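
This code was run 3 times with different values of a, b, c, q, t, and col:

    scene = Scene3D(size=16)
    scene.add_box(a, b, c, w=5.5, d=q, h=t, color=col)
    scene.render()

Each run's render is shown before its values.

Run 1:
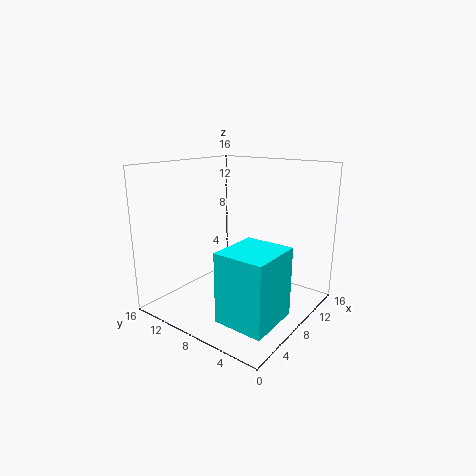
a = 1
b = 0.5
c = 2
q = 5
t = 7
col = 'cyan'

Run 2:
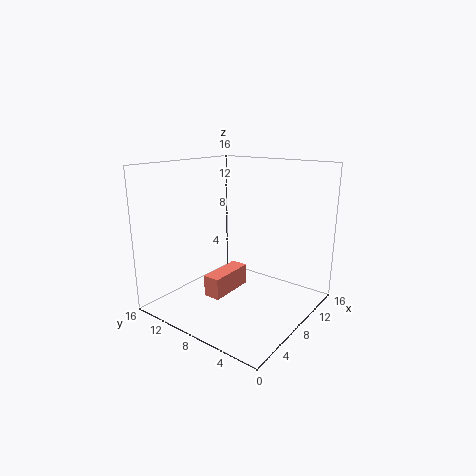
a = 5.5
b = 9
c = 1
q = 2
t = 2.5
col = 'salmon'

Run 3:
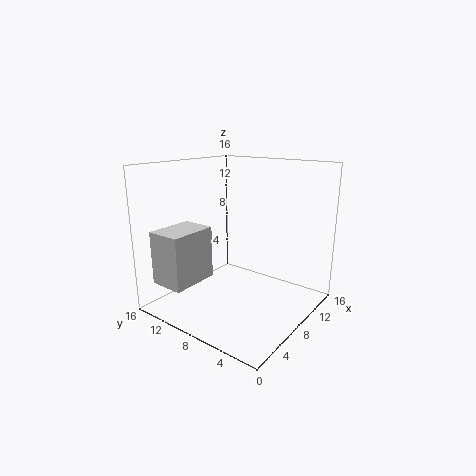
a = 1.5
b = 11
c = 3
q = 4
t = 6
col = 'lightgray'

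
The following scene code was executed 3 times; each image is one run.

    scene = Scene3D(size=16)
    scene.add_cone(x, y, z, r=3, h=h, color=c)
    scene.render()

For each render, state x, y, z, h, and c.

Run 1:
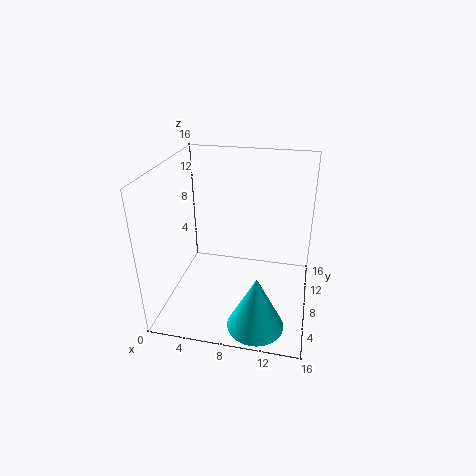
x = 11
y = 3
z = 0.5
h = 6
c = 'cyan'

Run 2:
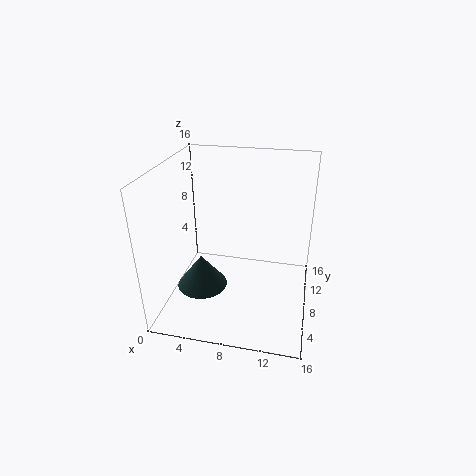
x = 3.5
y = 8
z = 1
h = 4
c = 'darkslategray'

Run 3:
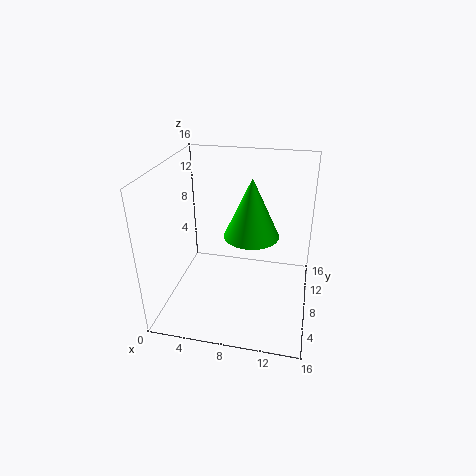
x = 9.5
y = 8
z = 8.5
h = 6.5
c = 'lime'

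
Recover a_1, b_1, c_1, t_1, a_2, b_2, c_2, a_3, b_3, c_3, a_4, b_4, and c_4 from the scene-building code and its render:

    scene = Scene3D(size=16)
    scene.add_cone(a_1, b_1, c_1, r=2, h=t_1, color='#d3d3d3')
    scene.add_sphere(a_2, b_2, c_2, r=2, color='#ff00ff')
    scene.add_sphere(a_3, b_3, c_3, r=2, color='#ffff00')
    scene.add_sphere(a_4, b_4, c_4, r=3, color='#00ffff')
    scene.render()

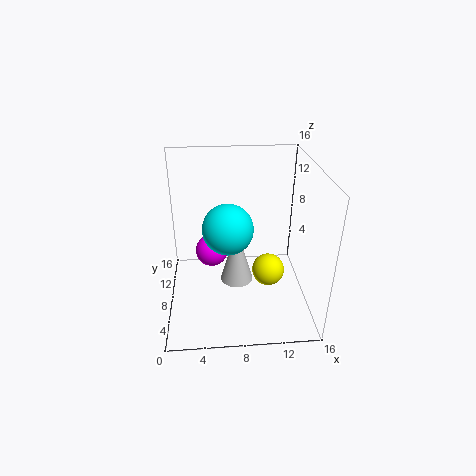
a_1 = 8, b_1 = 10, c_1 = 1, t_1 = 7, a_2 = 5, b_2 = 12, c_2 = 4, a_3 = 12, b_3 = 10, c_3 = 2, a_4 = 7, b_4 = 10, c_4 = 8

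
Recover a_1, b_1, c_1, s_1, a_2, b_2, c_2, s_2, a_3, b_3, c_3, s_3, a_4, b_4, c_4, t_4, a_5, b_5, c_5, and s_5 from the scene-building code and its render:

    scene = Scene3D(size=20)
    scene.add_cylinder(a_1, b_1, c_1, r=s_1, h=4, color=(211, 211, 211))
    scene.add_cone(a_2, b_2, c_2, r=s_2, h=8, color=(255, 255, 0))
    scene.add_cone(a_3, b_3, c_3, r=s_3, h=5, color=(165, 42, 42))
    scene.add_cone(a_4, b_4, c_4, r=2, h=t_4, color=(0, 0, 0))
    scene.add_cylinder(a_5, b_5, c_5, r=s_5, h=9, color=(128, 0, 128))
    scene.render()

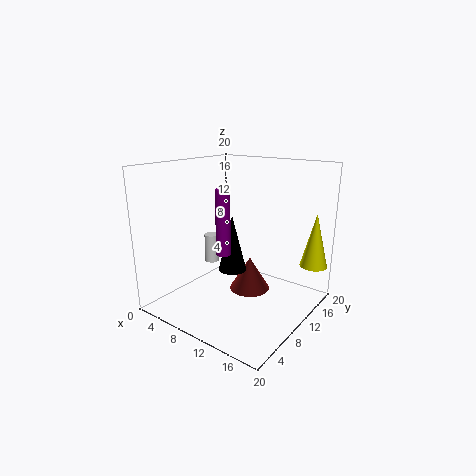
a_1 = 6
b_1 = 9
c_1 = 6
s_1 = 1
a_2 = 18
b_2 = 18
c_2 = 5
s_2 = 2
a_3 = 10
b_3 = 13
c_3 = 1
s_3 = 3
a_4 = 9
b_4 = 10
c_4 = 5
t_4 = 8
a_5 = 9
b_5 = 8
c_5 = 8
s_5 = 1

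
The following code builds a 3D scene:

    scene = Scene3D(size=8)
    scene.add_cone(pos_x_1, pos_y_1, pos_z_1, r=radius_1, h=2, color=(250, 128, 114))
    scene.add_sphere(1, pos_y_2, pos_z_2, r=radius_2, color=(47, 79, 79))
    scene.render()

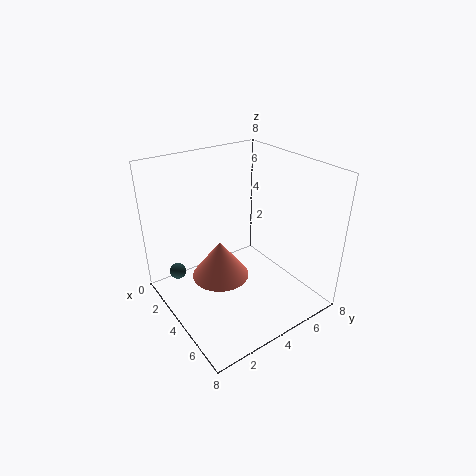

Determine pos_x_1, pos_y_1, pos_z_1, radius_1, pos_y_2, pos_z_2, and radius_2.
pos_x_1 = 4.5, pos_y_1 = 2.5, pos_z_1 = 2.5, radius_1 = 1.5, pos_y_2 = 1.5, pos_z_2 = 1, radius_2 = 0.5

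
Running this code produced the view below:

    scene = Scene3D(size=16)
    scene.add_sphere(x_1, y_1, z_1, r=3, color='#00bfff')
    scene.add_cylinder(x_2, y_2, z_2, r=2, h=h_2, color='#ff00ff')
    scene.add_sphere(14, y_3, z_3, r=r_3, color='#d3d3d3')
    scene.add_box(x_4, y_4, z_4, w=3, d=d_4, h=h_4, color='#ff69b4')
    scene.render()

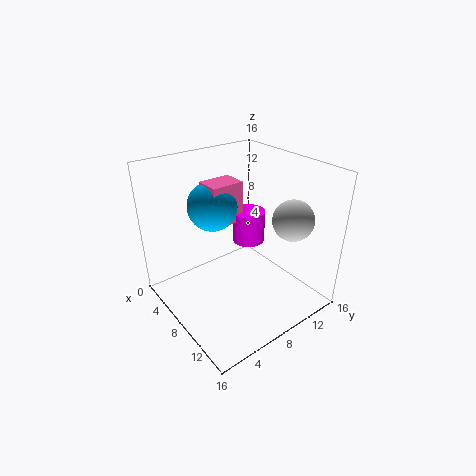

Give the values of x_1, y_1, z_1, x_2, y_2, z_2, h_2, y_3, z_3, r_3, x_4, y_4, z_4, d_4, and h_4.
x_1 = 3; y_1 = 8; z_1 = 10; x_2 = 5; y_2 = 12; z_2 = 5; h_2 = 4; y_3 = 10; z_3 = 12; r_3 = 2; x_4 = 2; y_4 = 7; z_4 = 8; d_4 = 4; h_4 = 5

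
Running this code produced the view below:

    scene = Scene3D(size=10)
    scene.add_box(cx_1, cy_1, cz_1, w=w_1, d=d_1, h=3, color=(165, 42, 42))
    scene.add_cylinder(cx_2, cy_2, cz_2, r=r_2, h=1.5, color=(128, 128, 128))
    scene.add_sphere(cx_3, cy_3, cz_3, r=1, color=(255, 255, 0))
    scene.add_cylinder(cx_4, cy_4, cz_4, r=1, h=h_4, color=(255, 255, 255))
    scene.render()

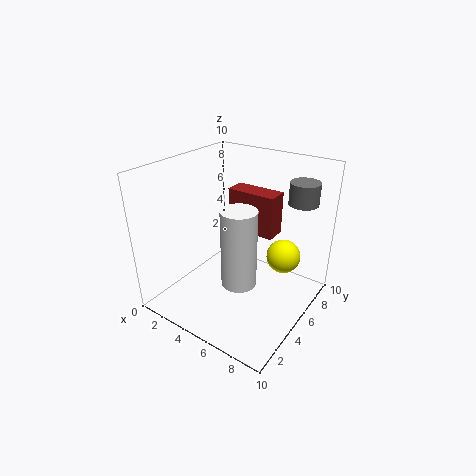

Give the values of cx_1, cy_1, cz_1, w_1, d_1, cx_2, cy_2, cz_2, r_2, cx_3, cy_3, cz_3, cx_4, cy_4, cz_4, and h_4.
cx_1 = 3.5
cy_1 = 6
cz_1 = 5
w_1 = 3.5
d_1 = 1.5
cx_2 = 8.5
cy_2 = 7.5
cz_2 = 7.5
r_2 = 1
cx_3 = 9
cy_3 = 4
cz_3 = 5.5
cx_4 = 7.5
cy_4 = 1.5
cz_4 = 4.5
h_4 = 4.5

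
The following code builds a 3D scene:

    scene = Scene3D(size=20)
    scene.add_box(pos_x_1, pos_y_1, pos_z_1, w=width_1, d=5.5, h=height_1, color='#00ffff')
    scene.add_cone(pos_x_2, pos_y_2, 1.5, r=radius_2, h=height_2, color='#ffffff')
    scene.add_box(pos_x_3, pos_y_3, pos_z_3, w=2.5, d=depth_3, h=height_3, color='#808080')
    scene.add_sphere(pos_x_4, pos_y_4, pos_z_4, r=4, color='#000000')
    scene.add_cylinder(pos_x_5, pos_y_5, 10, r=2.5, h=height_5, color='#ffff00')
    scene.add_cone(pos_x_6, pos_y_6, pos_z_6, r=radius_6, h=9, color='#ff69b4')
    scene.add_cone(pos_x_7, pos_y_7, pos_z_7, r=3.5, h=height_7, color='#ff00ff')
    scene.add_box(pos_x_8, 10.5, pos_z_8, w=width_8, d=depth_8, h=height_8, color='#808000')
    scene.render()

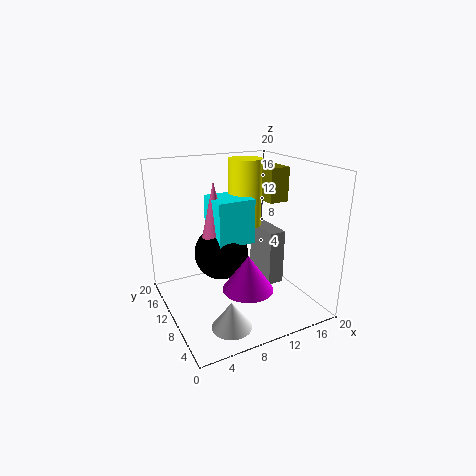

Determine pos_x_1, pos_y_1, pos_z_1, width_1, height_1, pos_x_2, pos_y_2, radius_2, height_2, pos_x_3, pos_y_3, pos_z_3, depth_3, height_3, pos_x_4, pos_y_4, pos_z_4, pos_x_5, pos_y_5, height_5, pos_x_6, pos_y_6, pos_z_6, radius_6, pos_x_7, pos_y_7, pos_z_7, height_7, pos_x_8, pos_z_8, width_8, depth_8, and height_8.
pos_x_1 = 7.5
pos_y_1 = 10.5
pos_z_1 = 8.5
width_1 = 5.5
height_1 = 6.5
pos_x_2 = 5.5
pos_y_2 = 3
radius_2 = 2.5
height_2 = 3.5
pos_x_3 = 15.5
pos_y_3 = 10
pos_z_3 = 1
depth_3 = 6
height_3 = 8.5
pos_x_4 = 9
pos_y_4 = 13.5
pos_z_4 = 6.5
pos_x_5 = 13.5
pos_y_5 = 14.5
height_5 = 10
pos_x_6 = 8
pos_y_6 = 13.5
pos_z_6 = 8.5
radius_6 = 2
pos_x_7 = 10
pos_y_7 = 7
pos_z_7 = 3.5
height_7 = 5
pos_x_8 = 15.5
pos_z_8 = 14
width_8 = 3
depth_8 = 5
height_8 = 5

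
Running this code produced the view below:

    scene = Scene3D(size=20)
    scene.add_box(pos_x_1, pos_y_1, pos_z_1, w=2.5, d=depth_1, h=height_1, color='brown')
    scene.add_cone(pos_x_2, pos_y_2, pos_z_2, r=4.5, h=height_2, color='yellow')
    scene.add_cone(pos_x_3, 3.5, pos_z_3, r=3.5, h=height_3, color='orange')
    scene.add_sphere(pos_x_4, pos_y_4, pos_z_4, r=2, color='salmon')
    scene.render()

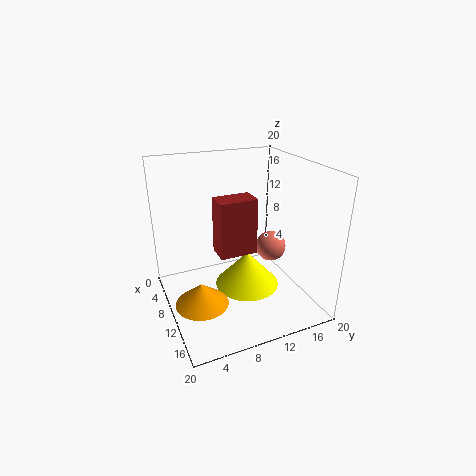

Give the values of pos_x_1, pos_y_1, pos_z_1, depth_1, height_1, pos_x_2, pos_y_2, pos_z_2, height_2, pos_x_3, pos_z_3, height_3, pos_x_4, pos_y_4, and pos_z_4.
pos_x_1 = 17
pos_y_1 = 4
pos_z_1 = 13
depth_1 = 4
height_1 = 6
pos_x_2 = 11
pos_y_2 = 11
pos_z_2 = 3
height_2 = 5
pos_x_3 = 13
pos_z_3 = 3
height_3 = 3
pos_x_4 = 13
pos_y_4 = 13.5
pos_z_4 = 9.5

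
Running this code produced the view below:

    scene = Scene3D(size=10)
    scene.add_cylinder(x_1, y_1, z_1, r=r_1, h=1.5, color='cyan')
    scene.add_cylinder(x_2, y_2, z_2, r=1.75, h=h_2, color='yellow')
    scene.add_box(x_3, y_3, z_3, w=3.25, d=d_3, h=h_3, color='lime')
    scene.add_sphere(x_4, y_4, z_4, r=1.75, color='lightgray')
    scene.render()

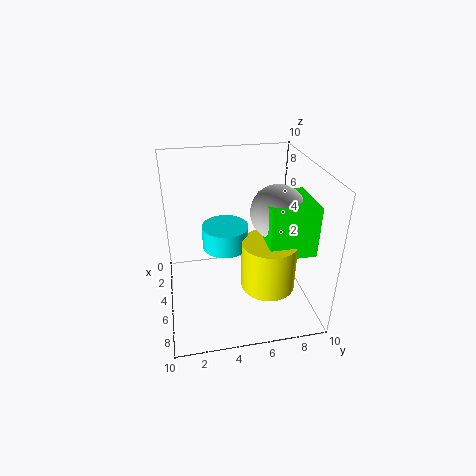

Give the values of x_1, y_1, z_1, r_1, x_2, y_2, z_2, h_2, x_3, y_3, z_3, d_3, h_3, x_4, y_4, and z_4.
x_1 = 5.75; y_1 = 4; z_1 = 5; r_1 = 1.5; x_2 = 7.5; y_2 = 6.5; z_2 = 2.75; h_2 = 3.25; x_3 = 5.25; y_3 = 6.25; z_3 = 5.25; d_3 = 3; h_3 = 3.25; x_4 = 6.5; y_4 = 7.25; z_4 = 7.5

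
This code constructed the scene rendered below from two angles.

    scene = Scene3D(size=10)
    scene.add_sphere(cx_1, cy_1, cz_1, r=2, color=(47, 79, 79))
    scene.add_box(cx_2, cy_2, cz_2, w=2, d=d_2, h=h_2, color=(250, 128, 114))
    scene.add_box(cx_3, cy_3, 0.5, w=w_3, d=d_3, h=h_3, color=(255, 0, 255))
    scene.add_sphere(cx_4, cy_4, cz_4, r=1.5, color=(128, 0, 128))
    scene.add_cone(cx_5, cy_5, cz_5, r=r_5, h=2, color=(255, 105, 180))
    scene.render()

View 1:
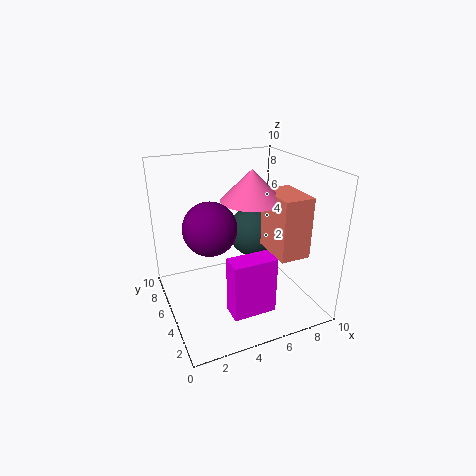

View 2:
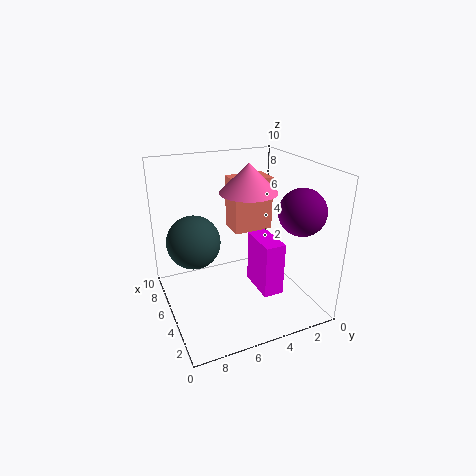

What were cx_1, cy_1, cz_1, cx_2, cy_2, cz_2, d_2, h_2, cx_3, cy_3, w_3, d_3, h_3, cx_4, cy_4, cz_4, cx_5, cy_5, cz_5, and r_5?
cx_1 = 7.5, cy_1 = 7.5, cz_1 = 4, cx_2 = 6.5, cy_2 = 1.5, cz_2 = 4.5, d_2 = 3, h_2 = 4, cx_3 = 3.5, cy_3 = 2, w_3 = 3, d_3 = 1.5, h_3 = 4, cx_4 = 2, cy_4 = 2, cz_4 = 7.5, cx_5 = 5.5, cy_5 = 4, cz_5 = 8, r_5 = 2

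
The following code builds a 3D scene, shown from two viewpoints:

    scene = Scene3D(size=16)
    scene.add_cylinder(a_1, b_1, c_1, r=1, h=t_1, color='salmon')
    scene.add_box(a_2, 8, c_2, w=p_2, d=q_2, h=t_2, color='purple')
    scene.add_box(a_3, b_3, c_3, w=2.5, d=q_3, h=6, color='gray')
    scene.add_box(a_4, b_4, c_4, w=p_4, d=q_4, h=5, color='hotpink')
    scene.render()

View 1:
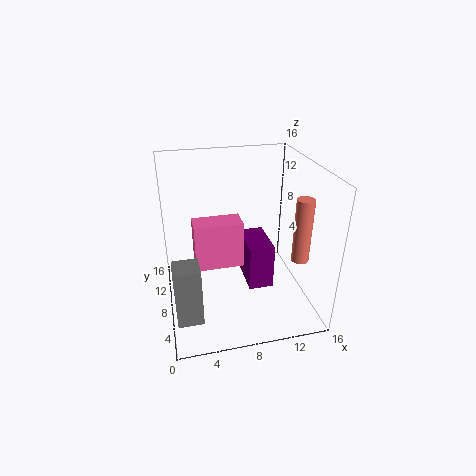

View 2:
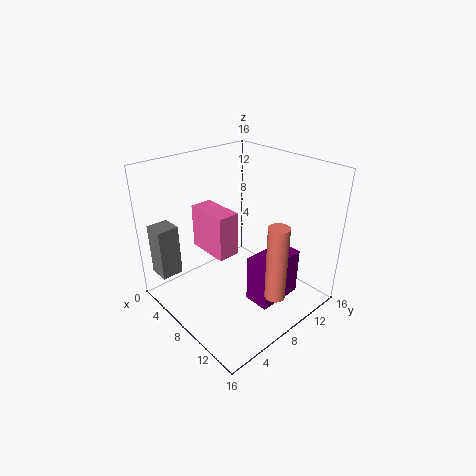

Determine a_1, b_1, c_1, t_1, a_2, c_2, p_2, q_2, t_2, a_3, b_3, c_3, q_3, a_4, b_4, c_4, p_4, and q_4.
a_1 = 15; b_1 = 6.5; c_1 = 5; t_1 = 7.5; a_2 = 9.5; c_2 = 0.5; p_2 = 3; q_2 = 5.5; t_2 = 5.5; a_3 = 0.5; b_3 = 1; c_3 = 3; q_3 = 2.5; a_4 = 3; b_4 = 5.5; c_4 = 6; p_4 = 5; q_4 = 2.5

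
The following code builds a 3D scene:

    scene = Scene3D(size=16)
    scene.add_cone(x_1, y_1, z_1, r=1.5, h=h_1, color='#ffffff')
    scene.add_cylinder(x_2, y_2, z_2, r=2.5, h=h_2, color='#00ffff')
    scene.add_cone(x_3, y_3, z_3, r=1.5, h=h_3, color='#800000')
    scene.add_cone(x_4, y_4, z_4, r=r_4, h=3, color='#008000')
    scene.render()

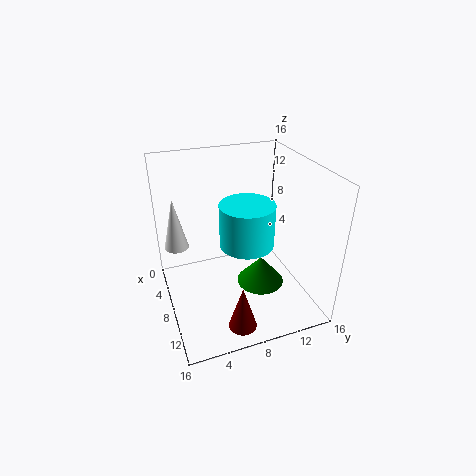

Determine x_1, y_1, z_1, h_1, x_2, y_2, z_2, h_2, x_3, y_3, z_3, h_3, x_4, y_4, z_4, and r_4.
x_1 = 2
y_1 = 2
z_1 = 4.5
h_1 = 6.5
x_2 = 13
y_2 = 7
z_2 = 10.5
h_2 = 4
x_3 = 13.5
y_3 = 6.5
z_3 = 0.5
h_3 = 5
x_4 = 11
y_4 = 9.5
z_4 = 4
r_4 = 2.5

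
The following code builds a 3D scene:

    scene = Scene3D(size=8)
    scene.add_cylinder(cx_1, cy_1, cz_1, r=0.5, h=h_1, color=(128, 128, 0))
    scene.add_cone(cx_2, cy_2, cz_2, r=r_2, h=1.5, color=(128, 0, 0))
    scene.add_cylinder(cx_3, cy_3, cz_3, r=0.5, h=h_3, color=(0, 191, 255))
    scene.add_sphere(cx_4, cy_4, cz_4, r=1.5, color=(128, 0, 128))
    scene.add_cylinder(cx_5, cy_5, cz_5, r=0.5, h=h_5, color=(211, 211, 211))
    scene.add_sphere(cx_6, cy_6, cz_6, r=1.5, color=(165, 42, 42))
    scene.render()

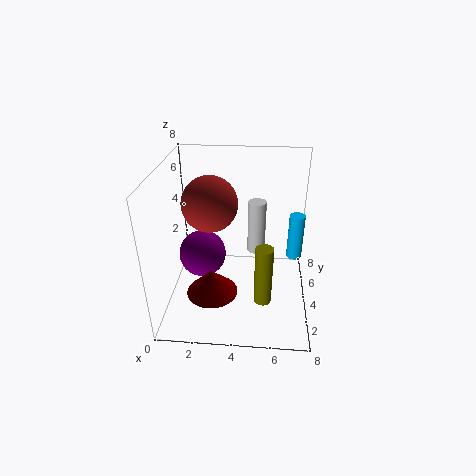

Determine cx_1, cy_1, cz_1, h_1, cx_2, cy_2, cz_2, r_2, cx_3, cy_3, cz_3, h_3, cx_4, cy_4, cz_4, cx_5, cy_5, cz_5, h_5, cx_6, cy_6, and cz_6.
cx_1 = 5.5
cy_1 = 3
cz_1 = 0.5
h_1 = 3.5
cx_2 = 2.5
cy_2 = 3.5
cz_2 = 0.5
r_2 = 1.5
cx_3 = 7.5
cy_3 = 7
cz_3 = 1
h_3 = 3
cx_4 = 1.5
cy_4 = 6
cz_4 = 1.5
cx_5 = 5
cy_5 = 4.5
cz_5 = 3
h_5 = 3
cx_6 = 2.5
cy_6 = 4
cz_6 = 6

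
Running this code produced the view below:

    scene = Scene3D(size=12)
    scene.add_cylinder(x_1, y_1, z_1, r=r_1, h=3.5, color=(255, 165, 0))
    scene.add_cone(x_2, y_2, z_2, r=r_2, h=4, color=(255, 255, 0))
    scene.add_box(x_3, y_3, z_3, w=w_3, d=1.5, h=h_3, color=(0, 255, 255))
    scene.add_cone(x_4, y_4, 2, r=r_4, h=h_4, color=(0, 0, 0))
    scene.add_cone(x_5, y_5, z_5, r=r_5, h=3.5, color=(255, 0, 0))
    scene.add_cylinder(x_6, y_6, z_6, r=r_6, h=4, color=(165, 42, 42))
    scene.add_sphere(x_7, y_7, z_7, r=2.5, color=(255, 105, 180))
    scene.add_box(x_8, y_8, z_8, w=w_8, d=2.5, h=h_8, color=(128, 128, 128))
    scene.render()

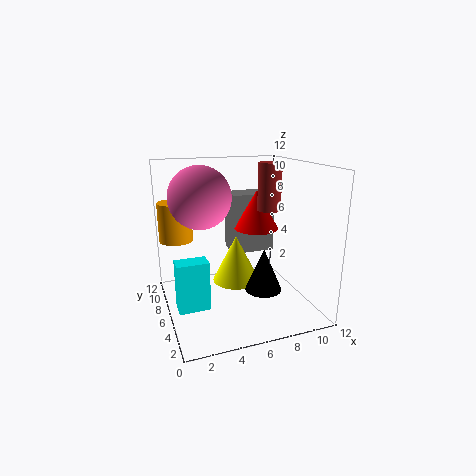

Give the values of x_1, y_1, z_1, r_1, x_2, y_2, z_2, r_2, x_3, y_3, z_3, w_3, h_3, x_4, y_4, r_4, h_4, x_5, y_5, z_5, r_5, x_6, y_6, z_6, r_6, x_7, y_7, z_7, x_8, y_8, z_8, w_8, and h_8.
x_1 = 1.5; y_1 = 10; z_1 = 5; r_1 = 1.5; x_2 = 6; y_2 = 6.5; z_2 = 2; r_2 = 2; x_3 = 0.5; y_3 = 4; z_3 = 1; w_3 = 2.5; h_3 = 4; x_4 = 7.5; y_4 = 4; r_4 = 1.5; h_4 = 3.5; x_5 = 8.5; y_5 = 8; z_5 = 6; r_5 = 2; x_6 = 9; y_6 = 6.5; z_6 = 8; r_6 = 1; x_7 = 3; y_7 = 6.5; z_7 = 9.5; x_8 = 6.5; y_8 = 8.5; z_8 = 3.5; w_8 = 4; h_8 = 5.5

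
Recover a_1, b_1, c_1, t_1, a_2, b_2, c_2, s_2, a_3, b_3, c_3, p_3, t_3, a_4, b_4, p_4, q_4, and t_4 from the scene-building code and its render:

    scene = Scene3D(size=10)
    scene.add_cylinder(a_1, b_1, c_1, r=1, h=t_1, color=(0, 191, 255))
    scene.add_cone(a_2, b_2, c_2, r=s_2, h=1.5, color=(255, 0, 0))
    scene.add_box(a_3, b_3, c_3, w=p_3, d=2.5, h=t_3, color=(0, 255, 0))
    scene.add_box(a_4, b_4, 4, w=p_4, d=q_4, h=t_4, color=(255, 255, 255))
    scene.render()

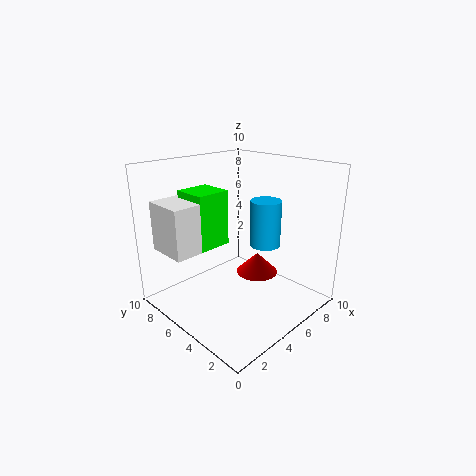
a_1 = 5.5
b_1 = 3
c_1 = 5
t_1 = 3
a_2 = 6.5
b_2 = 4.5
c_2 = 2
s_2 = 1.5
a_3 = 3
b_3 = 6.5
c_3 = 4
p_3 = 2.5
t_3 = 4
a_4 = 1
b_4 = 6.5
p_4 = 3
q_4 = 3
t_4 = 3.5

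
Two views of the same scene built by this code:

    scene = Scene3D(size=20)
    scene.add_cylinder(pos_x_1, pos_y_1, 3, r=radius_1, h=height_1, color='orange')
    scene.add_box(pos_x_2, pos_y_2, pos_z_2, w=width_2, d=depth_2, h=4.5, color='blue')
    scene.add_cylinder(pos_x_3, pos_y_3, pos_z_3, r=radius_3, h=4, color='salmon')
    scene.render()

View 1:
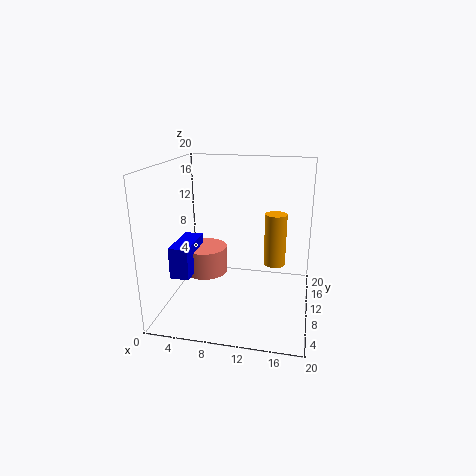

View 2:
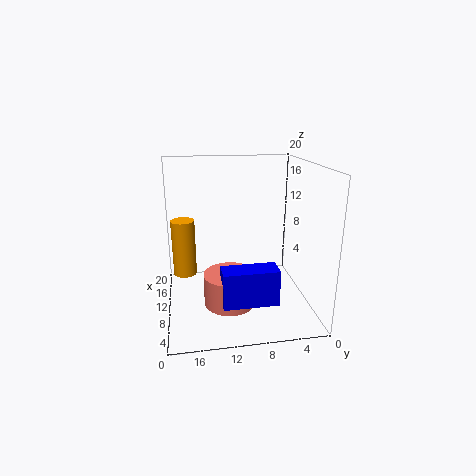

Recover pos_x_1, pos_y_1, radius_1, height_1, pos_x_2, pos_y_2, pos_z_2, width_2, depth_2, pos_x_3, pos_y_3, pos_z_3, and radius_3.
pos_x_1 = 14.5
pos_y_1 = 17.5
radius_1 = 1.75
height_1 = 8.5
pos_x_2 = 1
pos_y_2 = 6.5
pos_z_2 = 4.5
width_2 = 2.75
depth_2 = 6.75
pos_x_3 = 4.5
pos_y_3 = 12
pos_z_3 = 3.5
radius_3 = 3.25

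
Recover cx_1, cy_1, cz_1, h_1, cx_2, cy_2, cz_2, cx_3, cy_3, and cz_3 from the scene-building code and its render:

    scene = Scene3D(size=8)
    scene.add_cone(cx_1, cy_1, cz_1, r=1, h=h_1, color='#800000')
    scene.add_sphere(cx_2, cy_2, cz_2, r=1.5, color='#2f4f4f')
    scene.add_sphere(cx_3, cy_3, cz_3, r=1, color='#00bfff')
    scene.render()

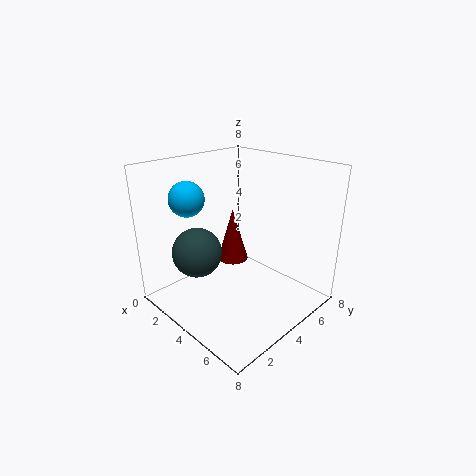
cx_1 = 1.5, cy_1 = 6, cz_1 = 1, h_1 = 3.5, cx_2 = 1.5, cy_2 = 3, cz_2 = 2.5, cx_3 = 1.5, cy_3 = 2.5, cz_3 = 6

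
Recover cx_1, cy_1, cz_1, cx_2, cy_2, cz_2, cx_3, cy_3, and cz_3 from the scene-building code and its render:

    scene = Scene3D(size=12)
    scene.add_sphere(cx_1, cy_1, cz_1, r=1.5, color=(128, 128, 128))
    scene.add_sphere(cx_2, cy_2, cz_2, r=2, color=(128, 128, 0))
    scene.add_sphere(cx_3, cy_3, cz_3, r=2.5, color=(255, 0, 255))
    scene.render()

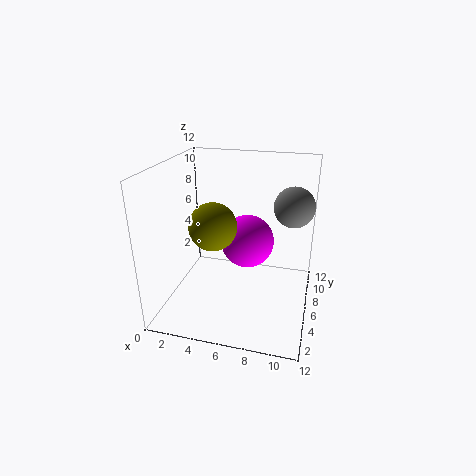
cx_1 = 10.5
cy_1 = 5
cz_1 = 9.5
cx_2 = 4
cy_2 = 5.5
cz_2 = 7
cx_3 = 6
cy_3 = 9.5
cz_3 = 4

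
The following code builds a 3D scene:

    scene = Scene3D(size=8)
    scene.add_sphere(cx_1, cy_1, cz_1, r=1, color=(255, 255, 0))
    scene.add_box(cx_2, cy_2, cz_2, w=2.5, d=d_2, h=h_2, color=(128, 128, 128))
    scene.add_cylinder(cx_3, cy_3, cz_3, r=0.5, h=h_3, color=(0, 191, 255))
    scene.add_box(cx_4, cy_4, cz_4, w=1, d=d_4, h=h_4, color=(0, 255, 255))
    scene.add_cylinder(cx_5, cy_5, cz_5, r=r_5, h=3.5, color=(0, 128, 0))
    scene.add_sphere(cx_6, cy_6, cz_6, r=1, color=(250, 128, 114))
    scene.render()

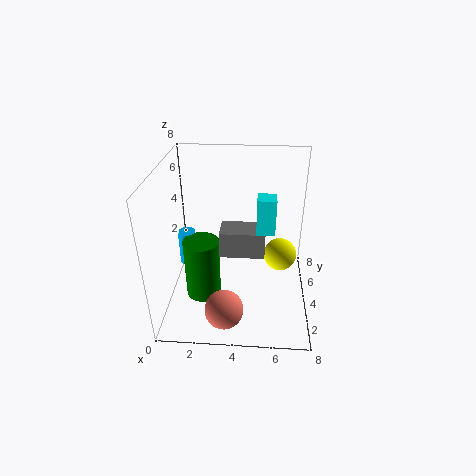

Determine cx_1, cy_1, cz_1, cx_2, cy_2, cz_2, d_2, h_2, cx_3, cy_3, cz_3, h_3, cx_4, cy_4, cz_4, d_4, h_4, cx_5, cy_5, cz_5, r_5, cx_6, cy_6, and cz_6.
cx_1 = 6.5
cy_1 = 5.5
cz_1 = 2
cx_2 = 3
cy_2 = 3.5
cz_2 = 3
d_2 = 1.5
h_2 = 1.5
cx_3 = 1
cy_3 = 4.5
cz_3 = 2
h_3 = 2
cx_4 = 5
cy_4 = 3.5
cz_4 = 4.5
d_4 = 1
h_4 = 2
cx_5 = 2
cy_5 = 3.5
cz_5 = 0.5
r_5 = 1
cx_6 = 3.5
cy_6 = 1
cz_6 = 1.5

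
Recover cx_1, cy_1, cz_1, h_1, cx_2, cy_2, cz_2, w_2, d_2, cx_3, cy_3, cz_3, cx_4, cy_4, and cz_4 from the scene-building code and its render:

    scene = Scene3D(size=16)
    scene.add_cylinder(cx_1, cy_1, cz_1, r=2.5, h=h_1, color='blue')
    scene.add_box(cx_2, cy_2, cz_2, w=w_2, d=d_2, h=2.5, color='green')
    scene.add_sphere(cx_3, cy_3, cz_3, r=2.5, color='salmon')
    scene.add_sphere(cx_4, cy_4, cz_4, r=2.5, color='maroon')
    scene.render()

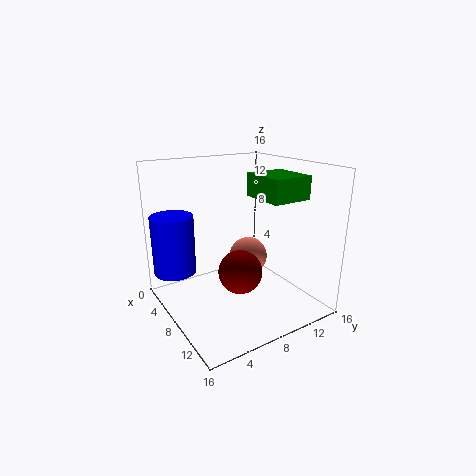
cx_1 = 2.5; cy_1 = 2.5; cz_1 = 3; h_1 = 7; cx_2 = 7.5; cy_2 = 9.5; cz_2 = 12.5; w_2 = 5; d_2 = 4.5; cx_3 = 3.5; cy_3 = 12.5; cz_3 = 3; cx_4 = 8.5; cy_4 = 8; cz_4 = 4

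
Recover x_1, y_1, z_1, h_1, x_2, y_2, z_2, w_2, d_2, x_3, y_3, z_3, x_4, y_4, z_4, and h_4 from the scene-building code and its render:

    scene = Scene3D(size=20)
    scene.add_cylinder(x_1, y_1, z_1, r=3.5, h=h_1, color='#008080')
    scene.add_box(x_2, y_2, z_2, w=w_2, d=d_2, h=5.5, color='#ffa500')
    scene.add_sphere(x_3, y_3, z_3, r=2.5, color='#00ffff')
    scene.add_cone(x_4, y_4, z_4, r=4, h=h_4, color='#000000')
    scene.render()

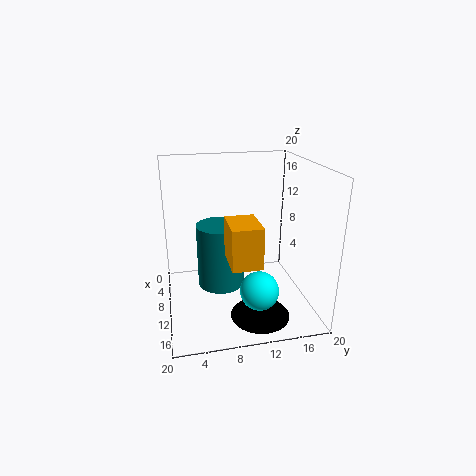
x_1 = 7; y_1 = 8; z_1 = 1.5; h_1 = 9.5; x_2 = 10.5; y_2 = 8; z_2 = 8; w_2 = 5.5; d_2 = 4; x_3 = 16; y_3 = 11.5; z_3 = 5; x_4 = 15; y_4 = 12; z_4 = 0.5; h_4 = 4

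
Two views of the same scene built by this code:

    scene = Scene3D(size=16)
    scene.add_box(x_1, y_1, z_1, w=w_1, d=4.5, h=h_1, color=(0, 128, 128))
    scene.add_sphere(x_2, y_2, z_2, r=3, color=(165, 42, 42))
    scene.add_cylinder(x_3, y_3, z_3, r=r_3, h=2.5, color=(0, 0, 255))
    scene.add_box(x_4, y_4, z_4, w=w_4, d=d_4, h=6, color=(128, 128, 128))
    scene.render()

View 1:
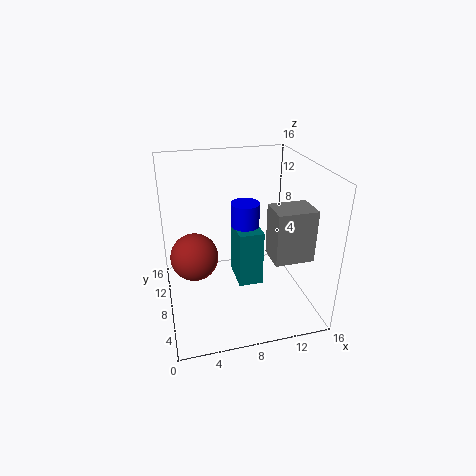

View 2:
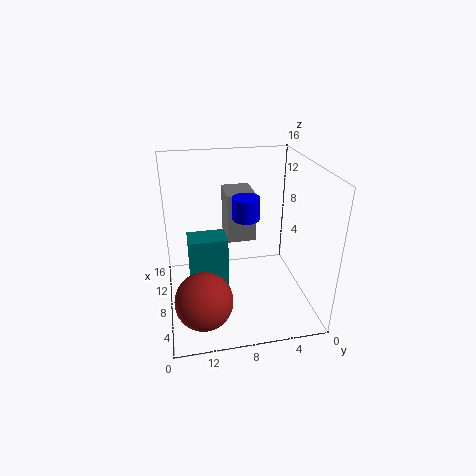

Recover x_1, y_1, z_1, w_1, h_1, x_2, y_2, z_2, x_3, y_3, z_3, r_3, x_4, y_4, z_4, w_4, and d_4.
x_1 = 8.5; y_1 = 9; z_1 = 0.5; w_1 = 3; h_1 = 7; x_2 = 3.5; y_2 = 12.5; z_2 = 3.5; x_3 = 8.5; y_3 = 7; z_3 = 10; r_3 = 1.5; x_4 = 11.5; y_4 = 5; z_4 = 5.5; w_4 = 4.5; d_4 = 3.5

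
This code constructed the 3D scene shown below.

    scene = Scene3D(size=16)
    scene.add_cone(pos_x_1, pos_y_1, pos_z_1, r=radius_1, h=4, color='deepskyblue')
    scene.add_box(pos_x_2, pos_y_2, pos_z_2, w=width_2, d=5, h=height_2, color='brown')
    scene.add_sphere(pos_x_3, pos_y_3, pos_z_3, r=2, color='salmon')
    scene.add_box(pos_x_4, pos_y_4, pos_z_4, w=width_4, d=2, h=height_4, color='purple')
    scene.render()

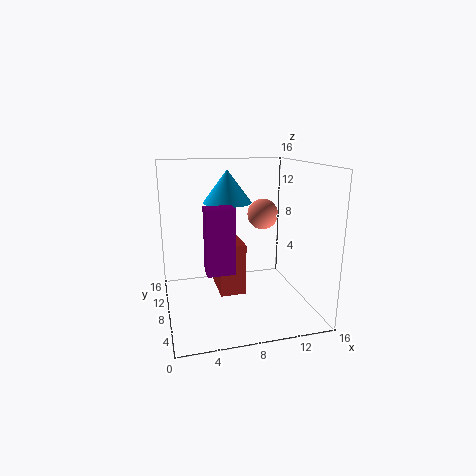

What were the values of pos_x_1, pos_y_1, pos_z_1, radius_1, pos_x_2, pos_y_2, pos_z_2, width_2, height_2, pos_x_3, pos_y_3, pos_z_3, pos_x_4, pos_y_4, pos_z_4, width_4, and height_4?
pos_x_1 = 8, pos_y_1 = 13, pos_z_1 = 11, radius_1 = 3, pos_x_2 = 6, pos_y_2 = 8, pos_z_2 = 1, width_2 = 3, height_2 = 6, pos_x_3 = 13, pos_y_3 = 14, pos_z_3 = 9, pos_x_4 = 4, pos_y_4 = 5, pos_z_4 = 5, width_4 = 3, height_4 = 7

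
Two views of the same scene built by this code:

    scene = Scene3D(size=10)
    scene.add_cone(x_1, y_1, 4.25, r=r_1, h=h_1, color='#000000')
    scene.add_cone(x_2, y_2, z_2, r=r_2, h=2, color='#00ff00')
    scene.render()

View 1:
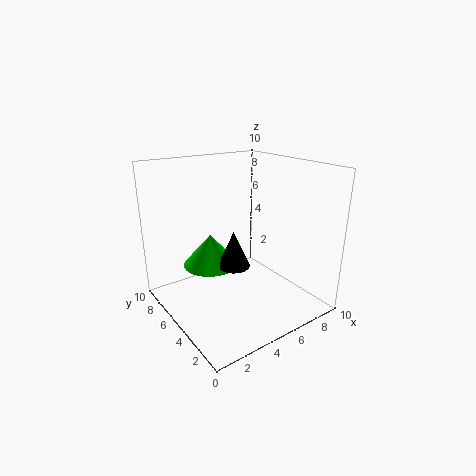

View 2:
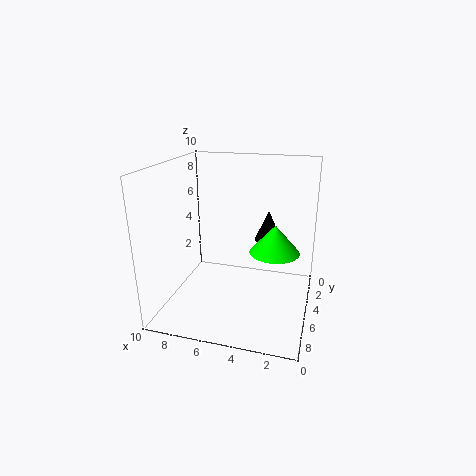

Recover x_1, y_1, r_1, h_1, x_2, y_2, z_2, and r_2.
x_1 = 3.25
y_1 = 3
r_1 = 1
h_1 = 2.25
x_2 = 2.5
y_2 = 4.5
z_2 = 4
r_2 = 1.75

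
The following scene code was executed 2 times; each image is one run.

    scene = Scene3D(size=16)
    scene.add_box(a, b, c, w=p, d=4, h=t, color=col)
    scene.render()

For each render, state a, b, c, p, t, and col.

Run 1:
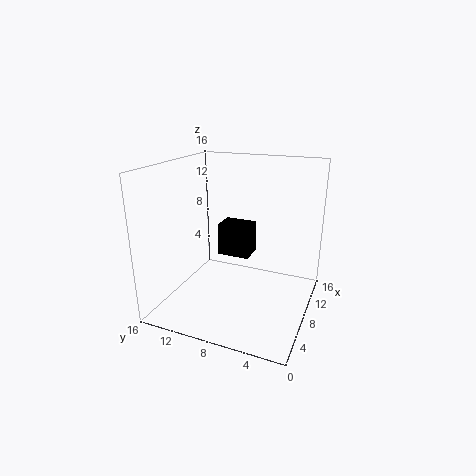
a = 11
b = 8
c = 4
p = 3
t = 4
col = 'black'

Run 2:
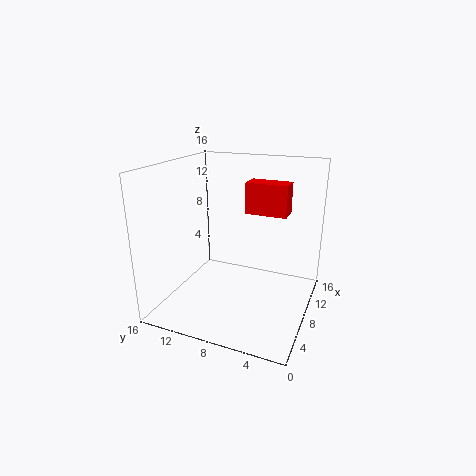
a = 5
b = 2
c = 12
p = 2
t = 3
col = 'red'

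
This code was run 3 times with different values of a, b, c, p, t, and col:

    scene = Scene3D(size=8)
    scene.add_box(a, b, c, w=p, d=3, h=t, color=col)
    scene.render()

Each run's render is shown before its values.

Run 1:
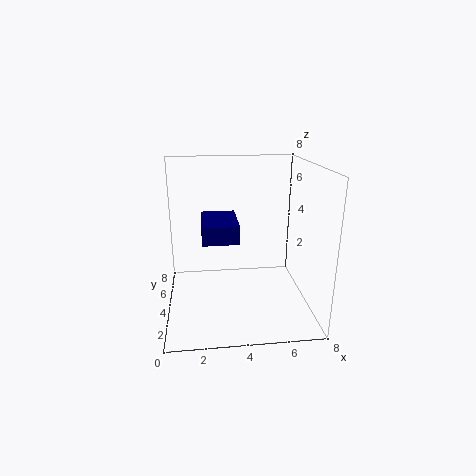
a = 2; b = 3; c = 4; p = 2; t = 1; col = 'navy'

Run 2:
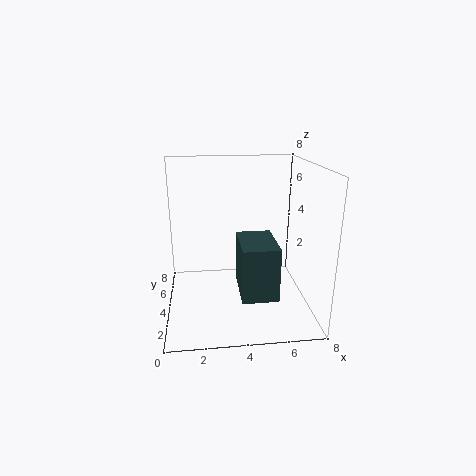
a = 4; b = 2; c = 1; p = 2; t = 3; col = 'darkslategray'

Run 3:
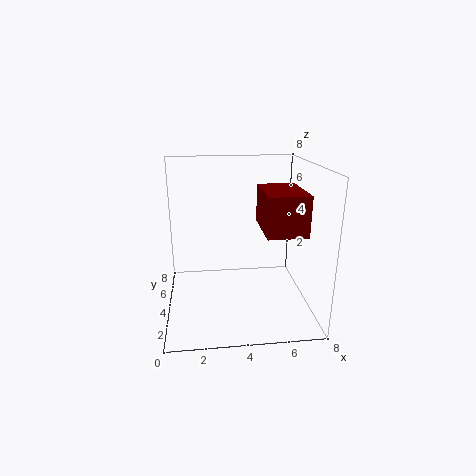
a = 5; b = 1; c = 5; p = 2; t = 2; col = 'maroon'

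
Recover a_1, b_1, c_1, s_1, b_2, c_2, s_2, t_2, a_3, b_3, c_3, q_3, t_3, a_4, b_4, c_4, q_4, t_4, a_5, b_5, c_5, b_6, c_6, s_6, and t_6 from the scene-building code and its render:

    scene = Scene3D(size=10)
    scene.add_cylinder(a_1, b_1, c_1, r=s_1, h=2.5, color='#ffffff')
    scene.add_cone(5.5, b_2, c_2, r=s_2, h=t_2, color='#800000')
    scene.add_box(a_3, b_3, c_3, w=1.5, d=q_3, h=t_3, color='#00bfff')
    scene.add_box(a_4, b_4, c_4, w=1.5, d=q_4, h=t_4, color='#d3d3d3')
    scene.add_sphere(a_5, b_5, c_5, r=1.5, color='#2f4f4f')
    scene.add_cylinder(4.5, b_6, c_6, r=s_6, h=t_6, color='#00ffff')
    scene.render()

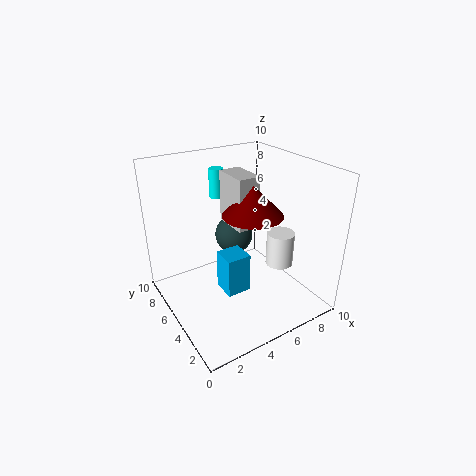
a_1 = 8
b_1 = 4
c_1 = 2.5
s_1 = 1
b_2 = 4
c_2 = 7
s_2 = 2
t_2 = 2
a_3 = 2.5
b_3 = 2
c_3 = 3
q_3 = 1.5
t_3 = 2.5
a_4 = 4.5
b_4 = 4
c_4 = 6
q_4 = 2.5
t_4 = 3.5
a_5 = 6.5
b_5 = 8
c_5 = 3.5
b_6 = 7
c_6 = 7.5
s_6 = 0.5
t_6 = 2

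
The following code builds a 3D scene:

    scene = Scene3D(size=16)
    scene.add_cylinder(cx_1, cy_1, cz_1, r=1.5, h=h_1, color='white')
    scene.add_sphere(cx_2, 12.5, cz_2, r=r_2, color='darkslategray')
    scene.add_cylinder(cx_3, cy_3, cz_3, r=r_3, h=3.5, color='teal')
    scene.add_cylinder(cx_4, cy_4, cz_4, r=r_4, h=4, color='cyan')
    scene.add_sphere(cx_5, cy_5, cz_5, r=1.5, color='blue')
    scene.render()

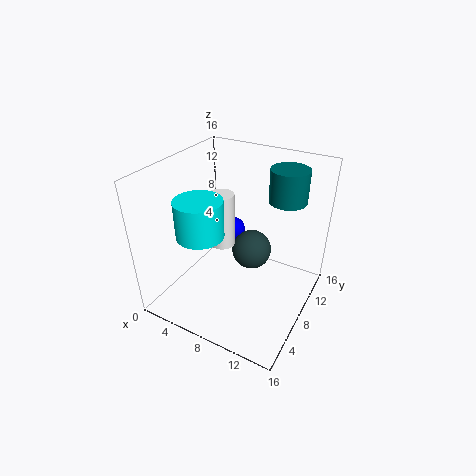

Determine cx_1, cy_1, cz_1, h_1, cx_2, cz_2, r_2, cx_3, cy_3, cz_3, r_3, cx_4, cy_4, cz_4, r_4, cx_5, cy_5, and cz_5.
cx_1 = 5
cy_1 = 9.5
cz_1 = 5.5
h_1 = 6.5
cx_2 = 7.5
cz_2 = 3.5
r_2 = 2.5
cx_3 = 12.5
cy_3 = 10.5
cz_3 = 12.5
r_3 = 2
cx_4 = 5.5
cy_4 = 4.5
cz_4 = 9.5
r_4 = 2.5
cx_5 = 4.5
cy_5 = 13
cz_5 = 5.5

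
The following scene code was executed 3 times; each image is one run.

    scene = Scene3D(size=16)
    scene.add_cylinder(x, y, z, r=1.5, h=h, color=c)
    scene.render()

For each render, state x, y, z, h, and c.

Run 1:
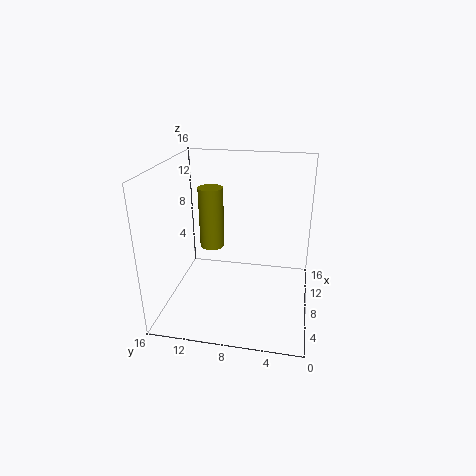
x = 11.5
y = 12
z = 5
h = 7.5
c = 'olive'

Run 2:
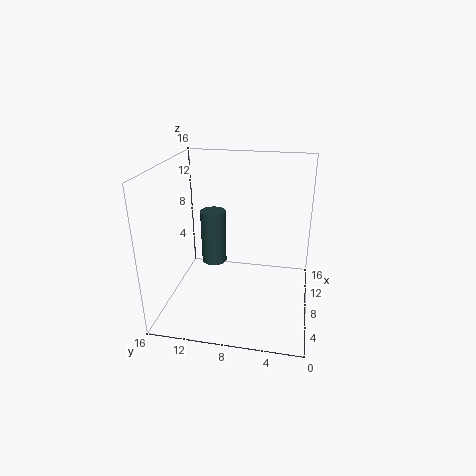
x = 10.5
y = 11.5
z = 3.5
h = 6.5
c = 'darkslategray'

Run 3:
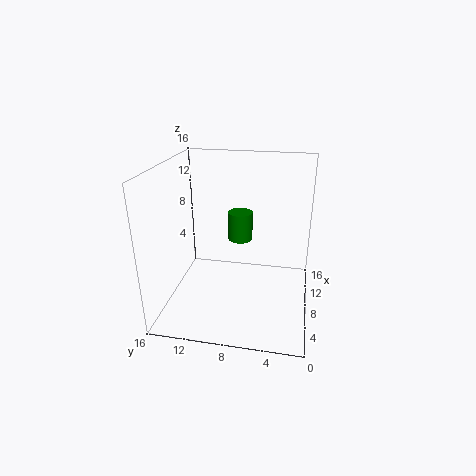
x = 12
y = 8.5
z = 6
h = 3.5
c = 'green'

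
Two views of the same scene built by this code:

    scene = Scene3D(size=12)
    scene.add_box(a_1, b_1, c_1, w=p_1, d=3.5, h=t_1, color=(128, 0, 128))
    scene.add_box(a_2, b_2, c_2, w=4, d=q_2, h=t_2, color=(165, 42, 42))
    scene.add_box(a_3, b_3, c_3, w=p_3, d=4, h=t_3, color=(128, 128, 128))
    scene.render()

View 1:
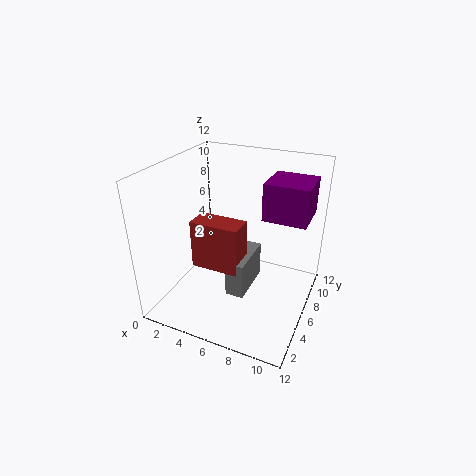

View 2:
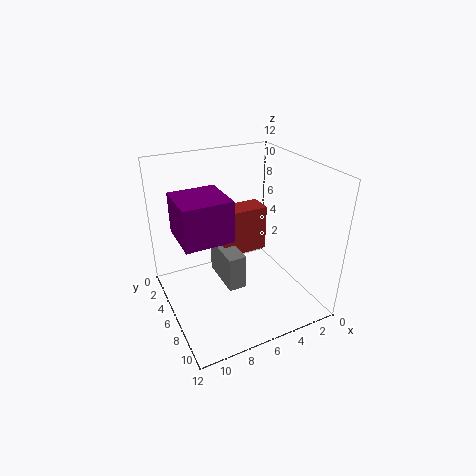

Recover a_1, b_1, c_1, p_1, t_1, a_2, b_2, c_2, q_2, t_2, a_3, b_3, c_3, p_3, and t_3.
a_1 = 8; b_1 = 6; c_1 = 8; p_1 = 3.5; t_1 = 3; a_2 = 3; b_2 = 3.5; c_2 = 4; q_2 = 2; t_2 = 4; a_3 = 6; b_3 = 3.5; c_3 = 2; p_3 = 1.5; t_3 = 3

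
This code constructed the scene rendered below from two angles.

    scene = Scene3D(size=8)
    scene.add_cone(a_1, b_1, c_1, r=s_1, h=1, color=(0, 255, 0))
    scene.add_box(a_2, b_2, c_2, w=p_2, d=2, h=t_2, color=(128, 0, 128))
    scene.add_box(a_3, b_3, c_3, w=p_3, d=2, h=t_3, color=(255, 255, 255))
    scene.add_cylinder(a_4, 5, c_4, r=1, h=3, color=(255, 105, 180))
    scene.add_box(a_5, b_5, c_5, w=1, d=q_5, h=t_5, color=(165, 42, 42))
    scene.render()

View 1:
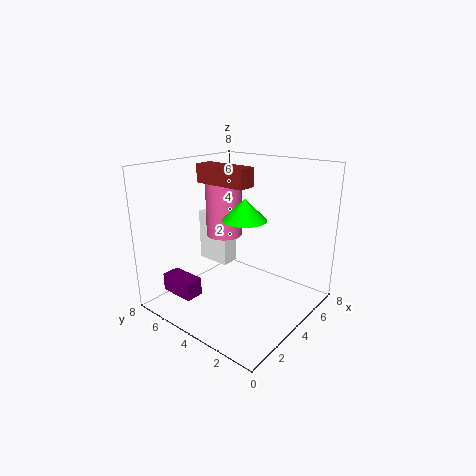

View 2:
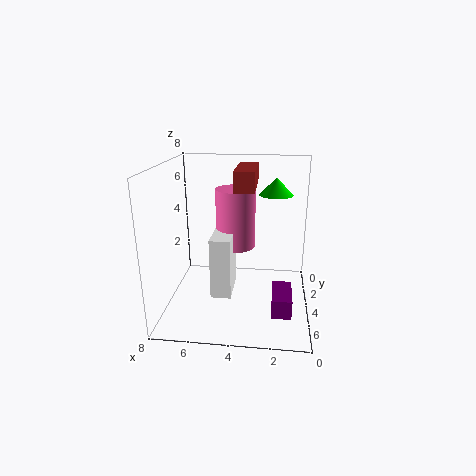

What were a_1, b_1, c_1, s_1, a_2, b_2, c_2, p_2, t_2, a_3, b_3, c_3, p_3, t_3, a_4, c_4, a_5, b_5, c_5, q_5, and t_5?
a_1 = 2; b_1 = 2; c_1 = 6; s_1 = 1; a_2 = 1; b_2 = 5; c_2 = 1; p_2 = 1; t_2 = 1; a_3 = 4; b_3 = 5; c_3 = 2; p_3 = 1; t_3 = 3; a_4 = 4; c_4 = 4; a_5 = 3; b_5 = 3; c_5 = 7; q_5 = 3; t_5 = 1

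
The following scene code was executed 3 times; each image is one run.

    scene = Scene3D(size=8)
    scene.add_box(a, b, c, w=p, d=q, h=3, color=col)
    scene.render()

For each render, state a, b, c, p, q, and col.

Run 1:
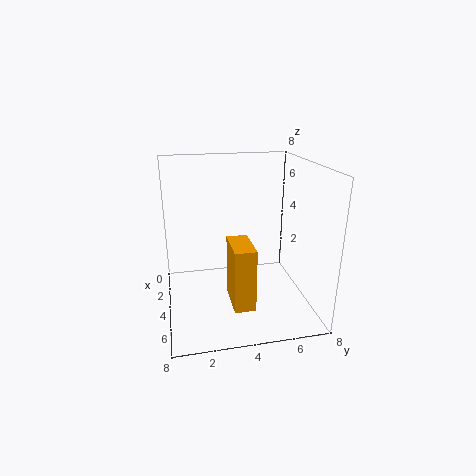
a = 6, b = 3, c = 2, p = 2, q = 1, col = 'orange'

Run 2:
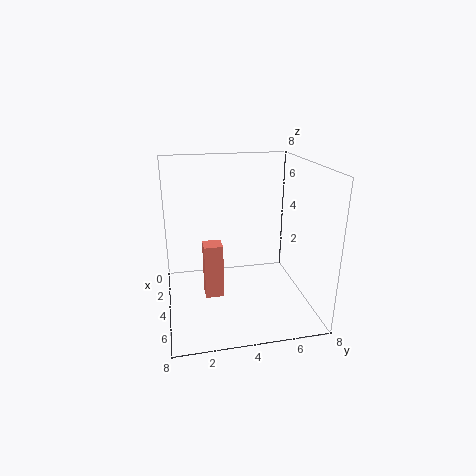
a = 4, b = 2, c = 1, p = 1, q = 1, col = 'salmon'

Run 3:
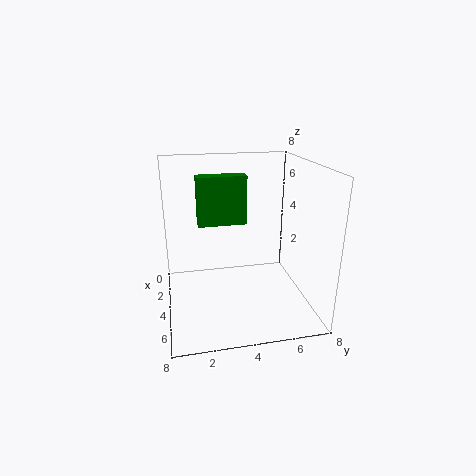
a = 1, b = 2, c = 4, p = 1, q = 3, col = 'green'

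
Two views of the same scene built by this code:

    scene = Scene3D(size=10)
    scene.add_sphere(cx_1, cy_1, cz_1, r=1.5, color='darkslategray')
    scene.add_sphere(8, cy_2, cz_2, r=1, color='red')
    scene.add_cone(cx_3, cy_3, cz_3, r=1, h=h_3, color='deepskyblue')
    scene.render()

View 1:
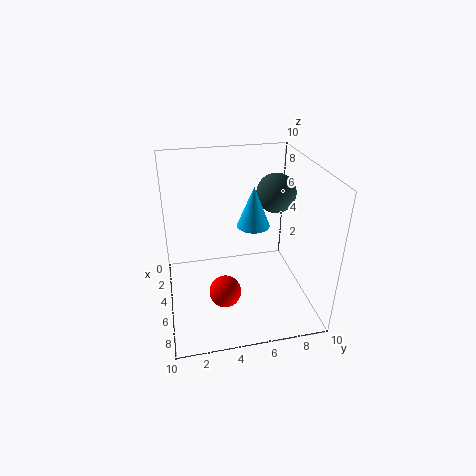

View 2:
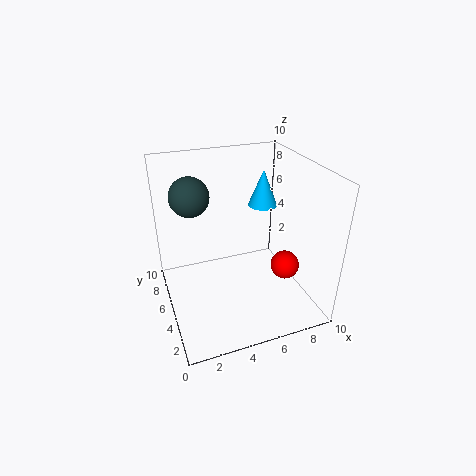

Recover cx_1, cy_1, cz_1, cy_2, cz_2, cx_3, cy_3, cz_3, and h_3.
cx_1 = 2.5
cy_1 = 8.5
cz_1 = 7
cy_2 = 3.5
cz_2 = 3
cx_3 = 7
cy_3 = 5.5
cz_3 = 7
h_3 = 2.5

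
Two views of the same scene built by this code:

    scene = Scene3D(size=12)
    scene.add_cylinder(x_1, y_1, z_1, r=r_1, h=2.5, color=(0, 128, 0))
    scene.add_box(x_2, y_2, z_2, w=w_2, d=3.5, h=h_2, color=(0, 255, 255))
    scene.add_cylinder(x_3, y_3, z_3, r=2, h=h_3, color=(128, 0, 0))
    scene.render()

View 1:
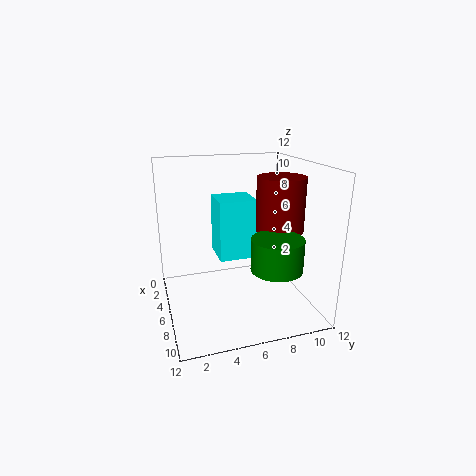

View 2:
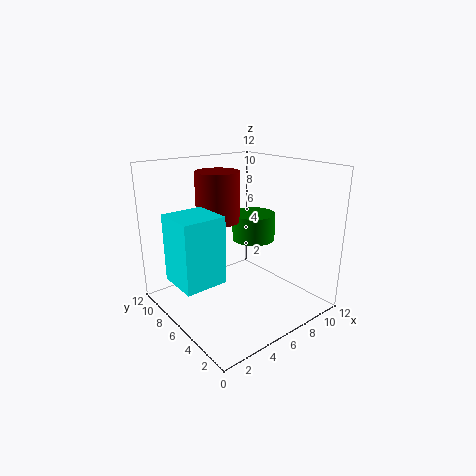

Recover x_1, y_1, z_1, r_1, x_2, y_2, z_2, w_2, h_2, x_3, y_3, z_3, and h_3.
x_1 = 9.5, y_1 = 8, z_1 = 4.5, r_1 = 2, x_2 = 0.5, y_2 = 5, z_2 = 3, w_2 = 3.5, h_2 = 5.5, x_3 = 6.5, y_3 = 9.5, z_3 = 6.5, h_3 = 4.5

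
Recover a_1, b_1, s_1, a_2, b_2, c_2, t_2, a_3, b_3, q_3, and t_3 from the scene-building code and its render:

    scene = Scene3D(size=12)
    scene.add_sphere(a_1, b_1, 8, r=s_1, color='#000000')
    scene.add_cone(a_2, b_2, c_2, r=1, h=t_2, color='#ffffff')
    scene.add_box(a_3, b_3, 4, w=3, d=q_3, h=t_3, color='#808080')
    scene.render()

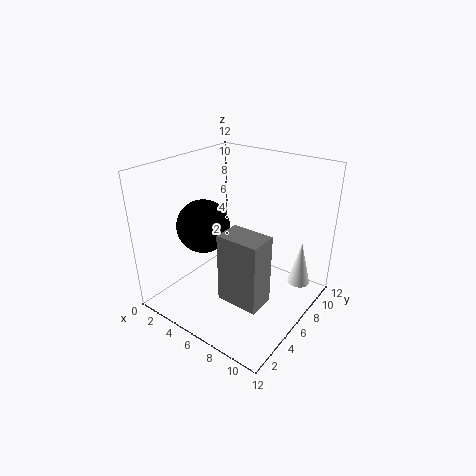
a_1 = 5
b_1 = 3
s_1 = 2
a_2 = 10
b_2 = 10
c_2 = 1
t_2 = 4
a_3 = 8
b_3 = 1
q_3 = 2
t_3 = 5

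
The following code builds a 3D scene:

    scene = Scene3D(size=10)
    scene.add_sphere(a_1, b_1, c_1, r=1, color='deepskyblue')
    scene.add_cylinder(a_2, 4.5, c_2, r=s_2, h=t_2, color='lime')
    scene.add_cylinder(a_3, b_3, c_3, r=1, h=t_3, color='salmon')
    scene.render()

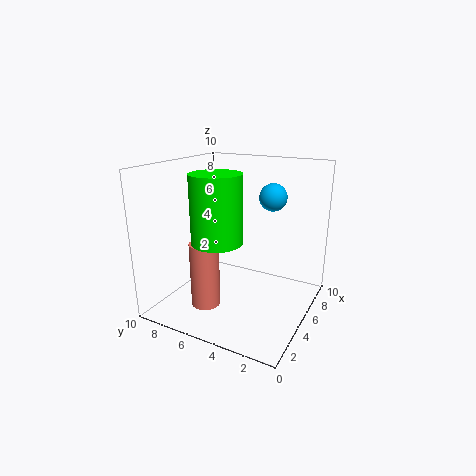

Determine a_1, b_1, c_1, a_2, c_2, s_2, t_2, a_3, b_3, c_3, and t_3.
a_1 = 7.5, b_1 = 3.5, c_1 = 7.5, a_2 = 1.5, c_2 = 6, s_2 = 1.5, t_2 = 4, a_3 = 3, b_3 = 6.5, c_3 = 0.5, t_3 = 4.5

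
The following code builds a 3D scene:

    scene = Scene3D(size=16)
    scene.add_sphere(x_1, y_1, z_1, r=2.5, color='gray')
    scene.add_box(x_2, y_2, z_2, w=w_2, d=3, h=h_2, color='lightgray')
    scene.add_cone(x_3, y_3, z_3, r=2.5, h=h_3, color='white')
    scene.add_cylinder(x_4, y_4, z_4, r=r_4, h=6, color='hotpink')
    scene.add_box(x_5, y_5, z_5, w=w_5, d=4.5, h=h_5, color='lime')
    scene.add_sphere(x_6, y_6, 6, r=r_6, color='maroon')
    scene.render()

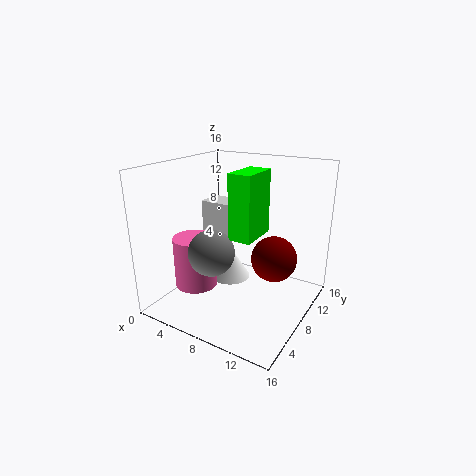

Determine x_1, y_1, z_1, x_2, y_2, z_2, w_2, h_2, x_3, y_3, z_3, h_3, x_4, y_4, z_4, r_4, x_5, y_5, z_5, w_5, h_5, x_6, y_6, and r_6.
x_1 = 6.5, y_1 = 5, z_1 = 7, x_2 = 2, y_2 = 9.5, z_2 = 7, w_2 = 5, h_2 = 4, x_3 = 5, y_3 = 11, z_3 = 1, h_3 = 4, x_4 = 3, y_4 = 6.5, z_4 = 1.5, r_4 = 2.5, x_5 = 8, y_5 = 6, z_5 = 8.5, w_5 = 2.5, h_5 = 7, x_6 = 12, y_6 = 9, r_6 = 2.5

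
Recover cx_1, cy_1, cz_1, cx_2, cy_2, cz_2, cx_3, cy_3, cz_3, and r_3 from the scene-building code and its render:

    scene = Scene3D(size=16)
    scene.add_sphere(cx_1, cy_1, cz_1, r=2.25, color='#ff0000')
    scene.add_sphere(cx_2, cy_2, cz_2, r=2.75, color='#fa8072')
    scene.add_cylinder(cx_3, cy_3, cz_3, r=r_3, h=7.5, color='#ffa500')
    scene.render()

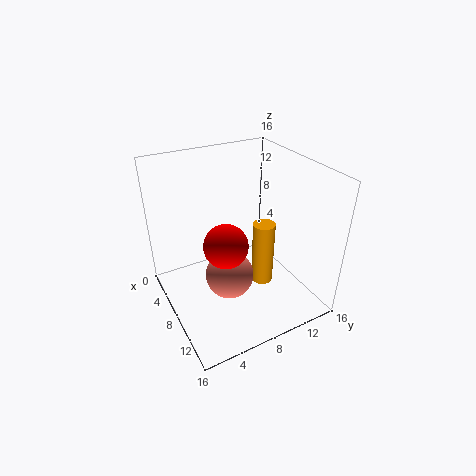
cx_1 = 10.5; cy_1 = 5.25; cz_1 = 9.25; cx_2 = 8.25; cy_2 = 6.75; cz_2 = 3.5; cx_3 = 9; cy_3 = 10.75; cz_3 = 2; r_3 = 1.25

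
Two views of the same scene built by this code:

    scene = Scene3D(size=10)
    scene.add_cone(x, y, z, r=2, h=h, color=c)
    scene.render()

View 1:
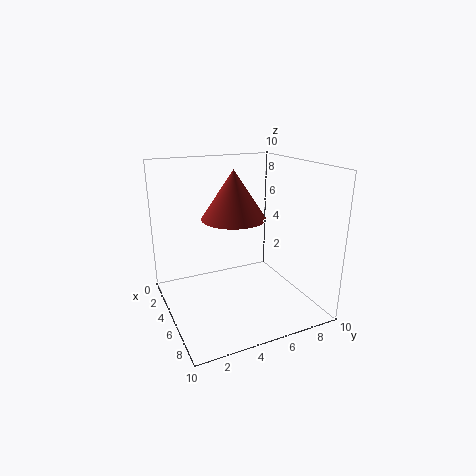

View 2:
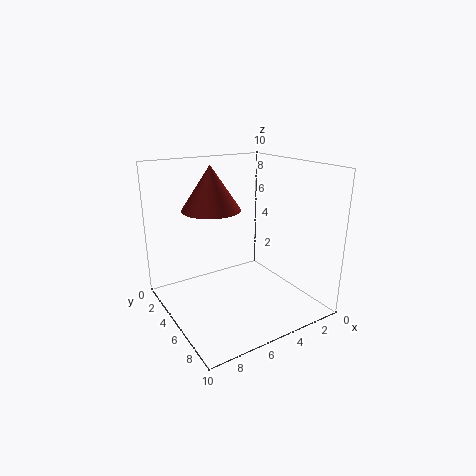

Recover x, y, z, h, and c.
x = 6.5; y = 4; z = 7; h = 3; c = 'brown'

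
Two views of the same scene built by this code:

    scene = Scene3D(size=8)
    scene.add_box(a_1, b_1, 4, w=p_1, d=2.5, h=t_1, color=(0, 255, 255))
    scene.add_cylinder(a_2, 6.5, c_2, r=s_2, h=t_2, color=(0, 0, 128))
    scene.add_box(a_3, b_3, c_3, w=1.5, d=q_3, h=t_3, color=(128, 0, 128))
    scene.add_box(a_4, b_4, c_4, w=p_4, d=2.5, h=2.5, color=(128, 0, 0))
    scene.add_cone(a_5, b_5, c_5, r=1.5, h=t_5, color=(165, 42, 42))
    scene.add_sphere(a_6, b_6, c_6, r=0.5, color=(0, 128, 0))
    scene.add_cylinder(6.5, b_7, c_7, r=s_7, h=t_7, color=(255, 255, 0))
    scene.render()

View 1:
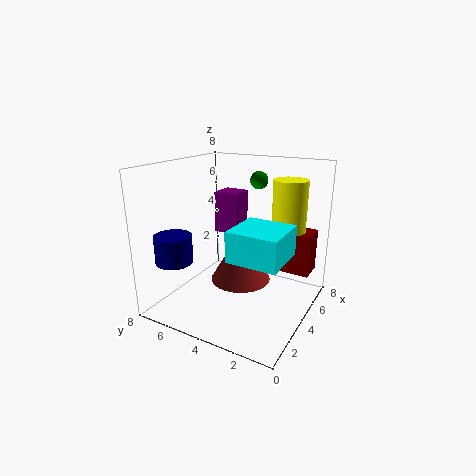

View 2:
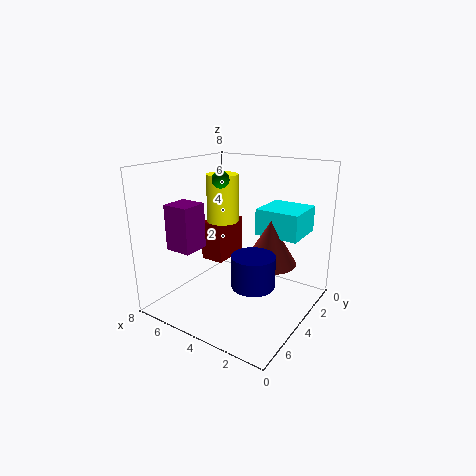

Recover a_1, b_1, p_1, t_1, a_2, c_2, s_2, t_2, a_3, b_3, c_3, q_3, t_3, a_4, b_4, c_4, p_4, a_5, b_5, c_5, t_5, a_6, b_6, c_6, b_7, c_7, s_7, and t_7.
a_1 = 1, b_1 = 0.5, p_1 = 2.5, t_1 = 1.5, a_2 = 1.5, c_2 = 3, s_2 = 1, t_2 = 1.5, a_3 = 5.5, b_3 = 5, c_3 = 3.5, q_3 = 1.5, t_3 = 2.5, a_4 = 6, b_4 = 0.5, c_4 = 1.5, p_4 = 1.5, a_5 = 2.5, b_5 = 3, c_5 = 2.5, t_5 = 2.5, a_6 = 5.5, b_6 = 3.5, c_6 = 7, b_7 = 2, c_7 = 4, s_7 = 1, t_7 = 3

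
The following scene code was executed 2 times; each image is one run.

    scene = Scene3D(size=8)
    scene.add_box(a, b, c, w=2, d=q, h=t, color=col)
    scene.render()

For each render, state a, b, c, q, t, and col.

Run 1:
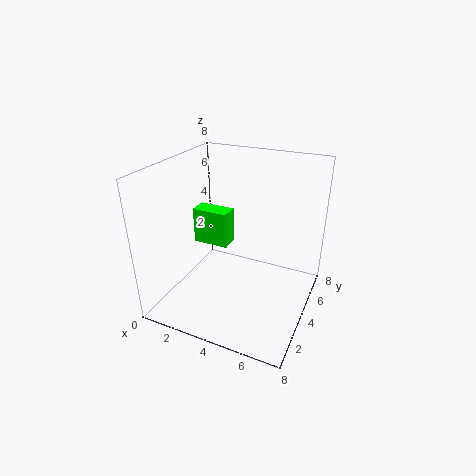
a = 1.5; b = 3.5; c = 3.5; q = 1; t = 2; col = 'lime'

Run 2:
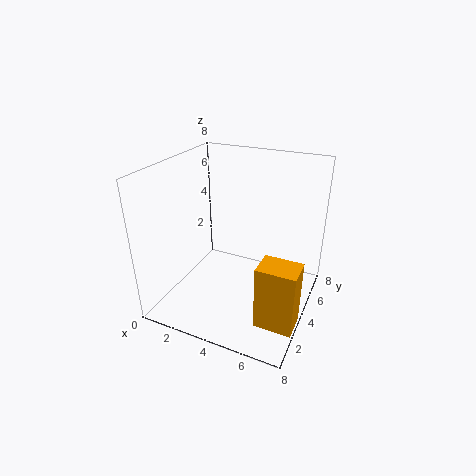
a = 6; b = 1.5; c = 0.5; q = 1.5; t = 3.5; col = 'orange'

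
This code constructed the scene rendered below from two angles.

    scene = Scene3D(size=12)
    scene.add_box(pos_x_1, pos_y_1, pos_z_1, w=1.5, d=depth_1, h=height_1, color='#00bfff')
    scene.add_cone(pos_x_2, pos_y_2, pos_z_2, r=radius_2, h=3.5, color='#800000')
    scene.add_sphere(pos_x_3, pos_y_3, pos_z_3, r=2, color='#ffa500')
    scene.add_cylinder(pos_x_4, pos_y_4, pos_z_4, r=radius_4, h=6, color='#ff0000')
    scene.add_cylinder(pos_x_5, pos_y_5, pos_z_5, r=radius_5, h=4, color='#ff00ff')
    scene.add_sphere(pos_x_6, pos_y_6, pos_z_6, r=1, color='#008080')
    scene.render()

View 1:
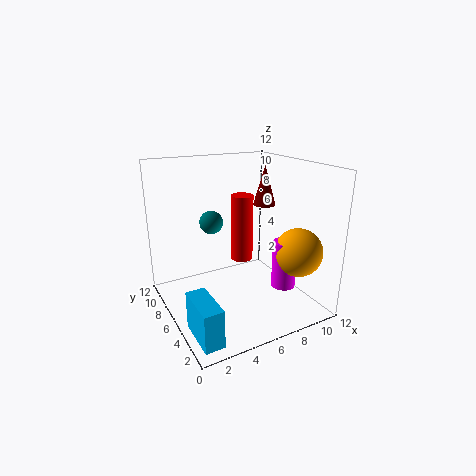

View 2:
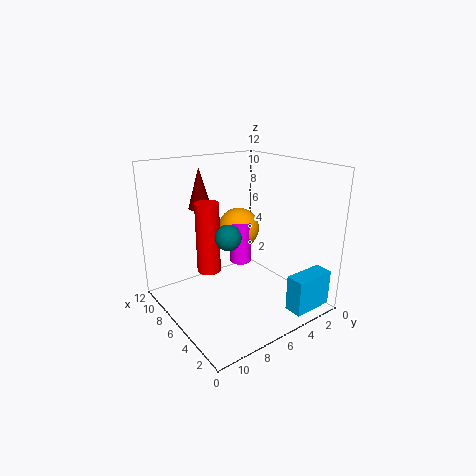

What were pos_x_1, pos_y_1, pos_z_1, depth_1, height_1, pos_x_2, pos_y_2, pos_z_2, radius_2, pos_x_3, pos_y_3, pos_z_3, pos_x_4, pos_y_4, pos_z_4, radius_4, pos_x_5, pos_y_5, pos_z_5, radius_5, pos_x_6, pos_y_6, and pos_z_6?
pos_x_1 = 0.5
pos_y_1 = 0.5
pos_z_1 = 0.5
depth_1 = 3.5
height_1 = 3
pos_x_2 = 9.5
pos_y_2 = 7.5
pos_z_2 = 8
radius_2 = 1
pos_x_3 = 10
pos_y_3 = 3
pos_z_3 = 5
pos_x_4 = 7.5
pos_y_4 = 8
pos_z_4 = 3
radius_4 = 1
pos_x_5 = 9
pos_y_5 = 3.5
pos_z_5 = 2
radius_5 = 1
pos_x_6 = 4.5
pos_y_6 = 8
pos_z_6 = 7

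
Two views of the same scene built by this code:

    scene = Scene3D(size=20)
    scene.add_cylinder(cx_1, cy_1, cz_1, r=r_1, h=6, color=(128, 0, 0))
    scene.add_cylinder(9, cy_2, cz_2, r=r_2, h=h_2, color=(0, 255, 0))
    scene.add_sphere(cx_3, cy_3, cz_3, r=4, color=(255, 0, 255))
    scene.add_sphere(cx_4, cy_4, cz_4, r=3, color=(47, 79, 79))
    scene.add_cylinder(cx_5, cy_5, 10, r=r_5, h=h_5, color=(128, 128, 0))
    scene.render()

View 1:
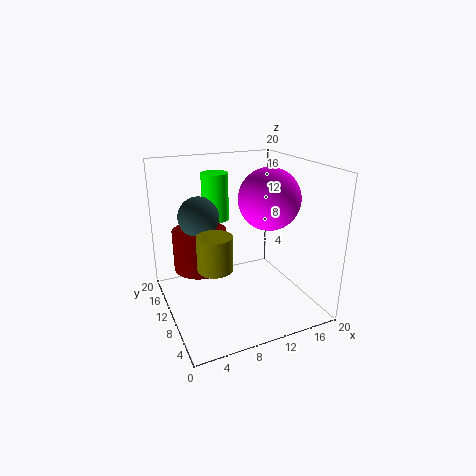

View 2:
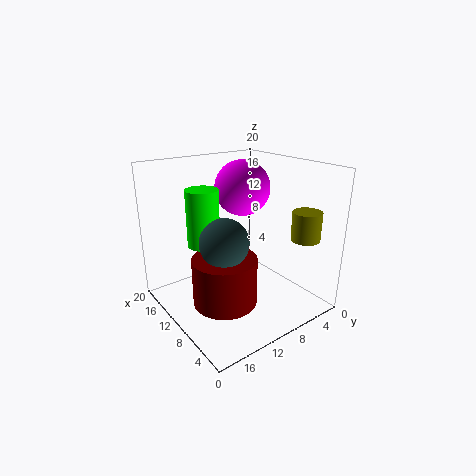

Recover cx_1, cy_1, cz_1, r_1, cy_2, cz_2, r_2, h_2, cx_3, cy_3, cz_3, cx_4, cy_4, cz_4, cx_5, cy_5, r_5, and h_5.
cx_1 = 6, cy_1 = 15, cz_1 = 4, r_1 = 4, cy_2 = 16, cz_2 = 11, r_2 = 2, h_2 = 7, cx_3 = 13, cy_3 = 7, cz_3 = 16, cx_4 = 6, cy_4 = 15, cz_4 = 12, cx_5 = 4, cy_5 = 3, r_5 = 2, h_5 = 4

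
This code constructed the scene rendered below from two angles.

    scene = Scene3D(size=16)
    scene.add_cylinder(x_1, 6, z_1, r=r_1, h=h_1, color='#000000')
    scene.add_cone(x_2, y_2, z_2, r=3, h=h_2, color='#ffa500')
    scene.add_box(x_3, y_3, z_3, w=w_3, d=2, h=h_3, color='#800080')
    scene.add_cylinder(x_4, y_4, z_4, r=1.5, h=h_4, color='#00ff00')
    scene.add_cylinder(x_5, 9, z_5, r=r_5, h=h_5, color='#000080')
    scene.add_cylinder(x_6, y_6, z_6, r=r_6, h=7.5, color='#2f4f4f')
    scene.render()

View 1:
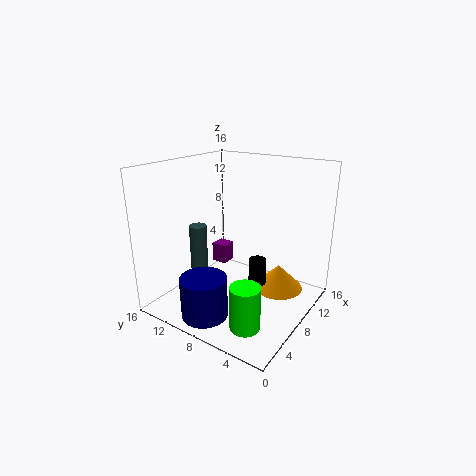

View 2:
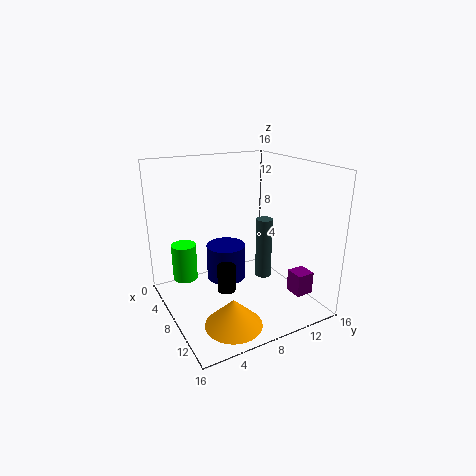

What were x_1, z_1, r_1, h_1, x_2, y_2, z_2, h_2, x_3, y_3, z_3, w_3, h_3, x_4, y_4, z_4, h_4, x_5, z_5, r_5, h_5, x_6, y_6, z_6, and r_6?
x_1 = 9; z_1 = 2.5; r_1 = 1; h_1 = 3; x_2 = 12.5; y_2 = 5; z_2 = 0.5; h_2 = 3; x_3 = 11.5; y_3 = 12.5; z_3 = 2; w_3 = 2; h_3 = 2.5; x_4 = 2.5; y_4 = 3.5; z_4 = 1.5; h_4 = 4.5; x_5 = 3; z_5 = 0.5; r_5 = 2.5; h_5 = 4.5; x_6 = 6.5; y_6 = 12.5; z_6 = 1.5; r_6 = 1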